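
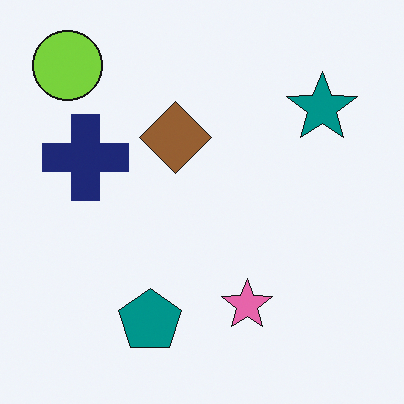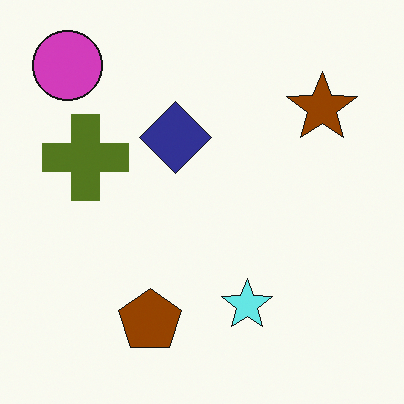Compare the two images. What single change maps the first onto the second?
The image was hue-shifted by a large amount.

Every shape's color has rotated by the same amount around the hue wheel — a uniform hue shift.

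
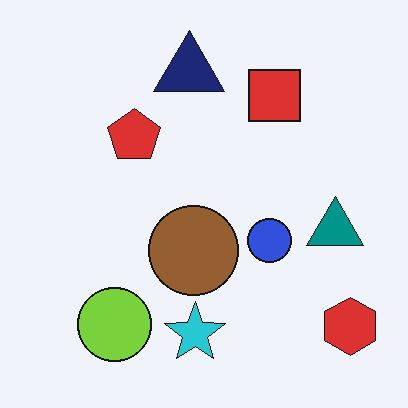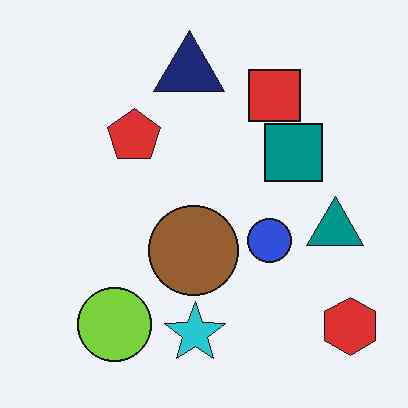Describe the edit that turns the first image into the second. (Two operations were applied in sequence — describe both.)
The second image is the first given moderate JPEG compression, then overlaid with an additional teal square.

Blocky 8×8 compression artifacts appear around shape edges and the flat background shows ringing — characteristic JPEG degradation. A teal square appears in the second image that is absent from the first.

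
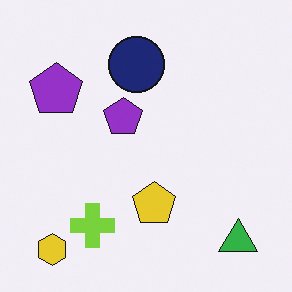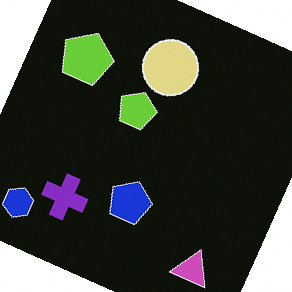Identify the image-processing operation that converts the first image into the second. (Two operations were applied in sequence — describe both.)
The transformation is: rotated clockwise by a clearly visible amount, then color-inverted (negative).

Every shape is tilted by the same angle and the image corners show triangular fill wedges — a whole-image rotation by a non-right angle. The light background has become dark and every shape's color is its complement — a photographic negative.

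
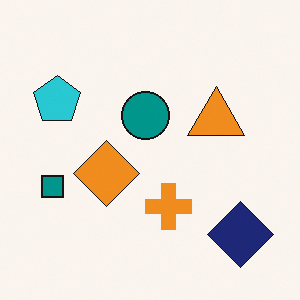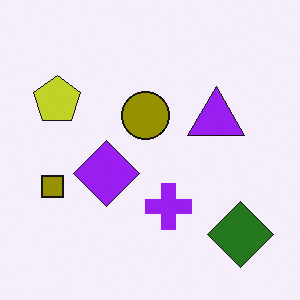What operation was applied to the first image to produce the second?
The second image is the first hue-shifted by a large amount.

Every shape's color has rotated by the same amount around the hue wheel — a uniform hue shift.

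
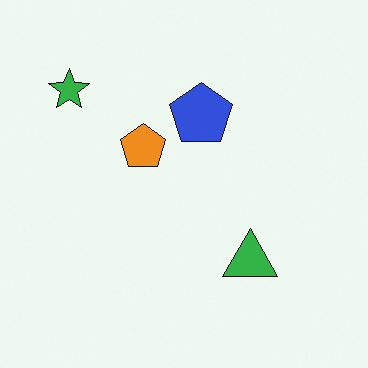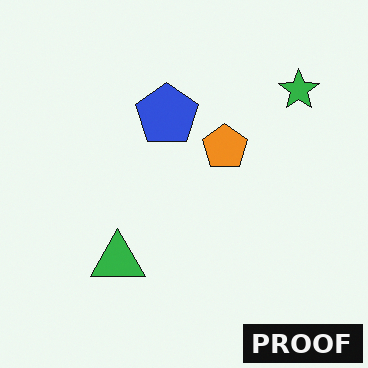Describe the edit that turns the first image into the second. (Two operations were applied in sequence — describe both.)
The image was flipped horizontally (left ↔ right), then watermarked with the text "PROOF" in the lower-right corner.

The green star is in the top-left of the first image and the top-right of the second — shapes on opposite sides of the vertical midline have swapped in a mirror flip. A dark label reading "PROOF" appears in the lower-right corner.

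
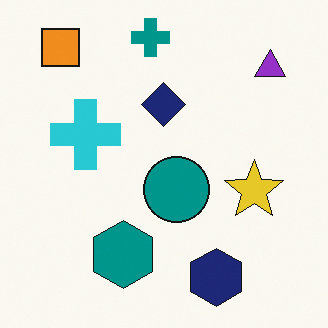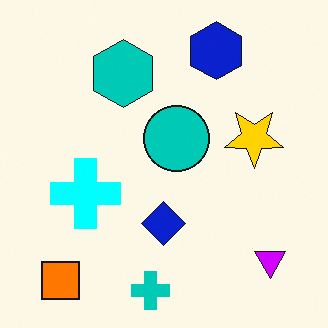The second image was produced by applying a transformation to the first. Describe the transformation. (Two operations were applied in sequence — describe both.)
The second image is the first flipped vertically (top ↔ bottom), then heavily oversaturated.

The teal cross is in the top of the first image and the bottom of the second — shapes on opposite sides of the horizontal midline have swapped in a mirror flip. All colors are more vivid — a global saturation change.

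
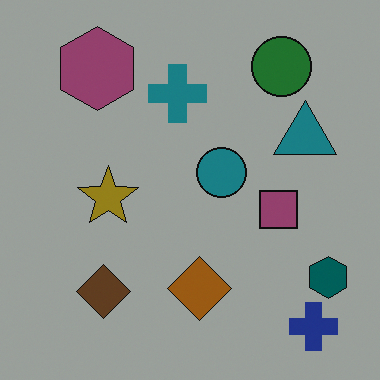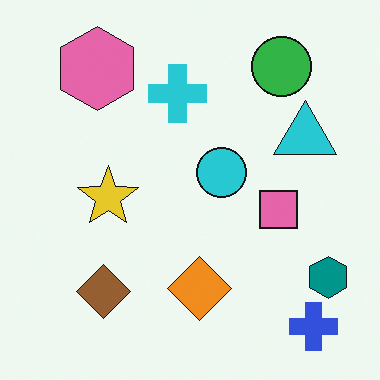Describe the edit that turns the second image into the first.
The image was darkened a lot.

Every pixel — background and shapes alike — is uniformly darkened.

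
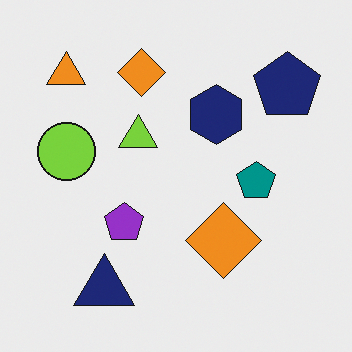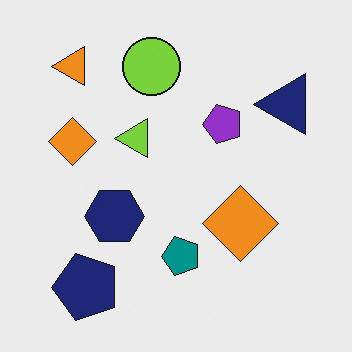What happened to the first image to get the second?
The second image is the first transposed (reflected across the top-left ↔ bottom-right diagonal).

Shapes have swapped their row and column positions — what was in the top-right is now in the bottom-left — a diagonal reflection.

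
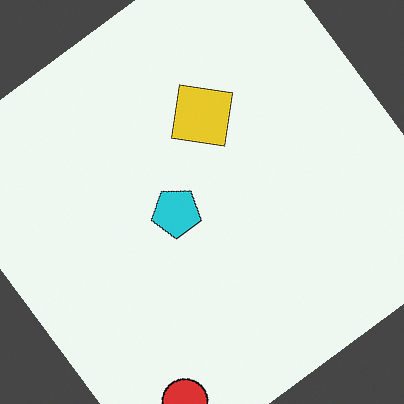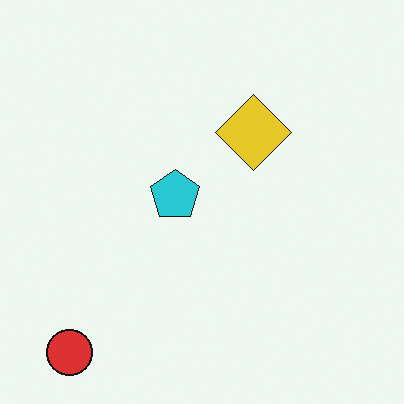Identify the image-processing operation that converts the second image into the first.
The transformation is: rotated counter-clockwise by a large amount — several tens of degrees.

Every shape is tilted by the same angle and the image corners show triangular fill wedges — a whole-image rotation by a non-right angle.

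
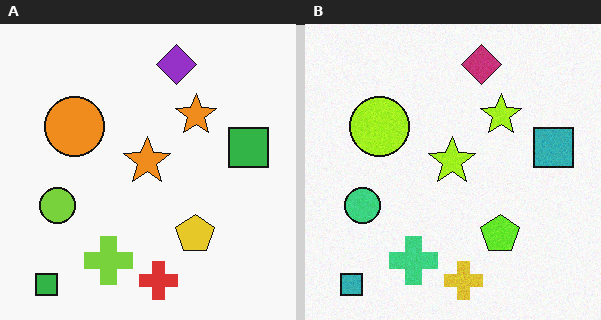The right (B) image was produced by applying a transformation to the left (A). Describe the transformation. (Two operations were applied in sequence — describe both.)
Degraded with a light layer of grain, then hue-shifted by a small amount.

Random speckle covers the whole image, including the flat background. Every shape's color has rotated by the same amount around the hue wheel — a uniform hue shift.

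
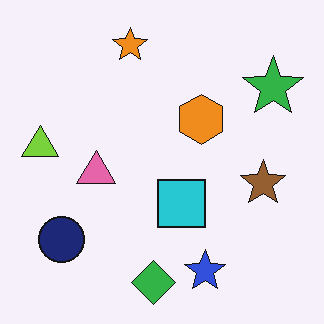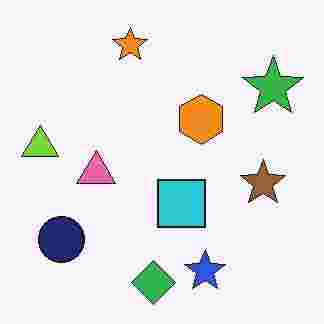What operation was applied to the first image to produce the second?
The image was heavily JPEG-compressed with obvious blocking artifacts.

Blocky 8×8 compression artifacts appear around shape edges and the flat background shows ringing — characteristic JPEG degradation.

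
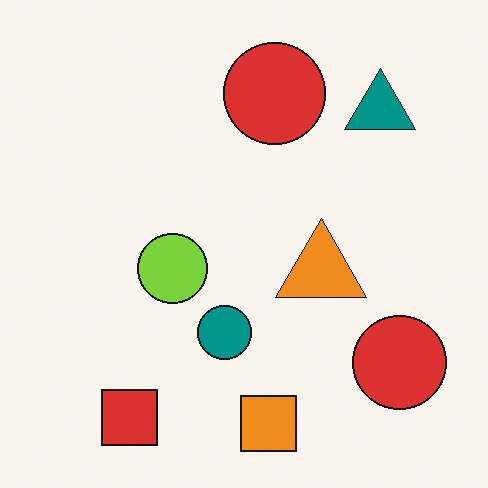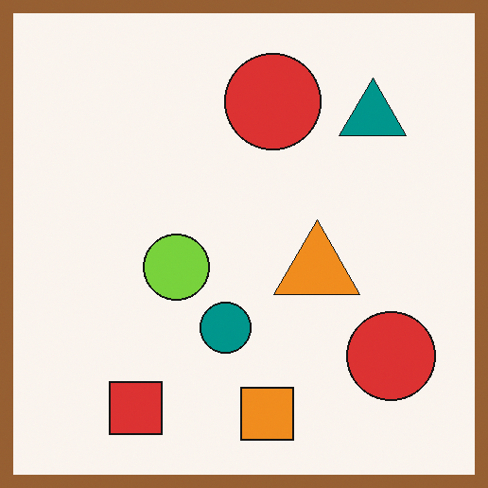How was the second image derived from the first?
It was framed with a brown border.

A solid brown frame runs around the edge of the second image, with the content slightly shrunk inside it.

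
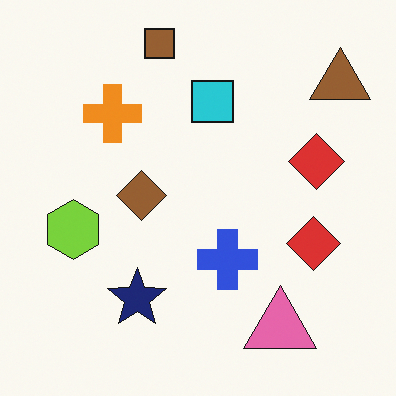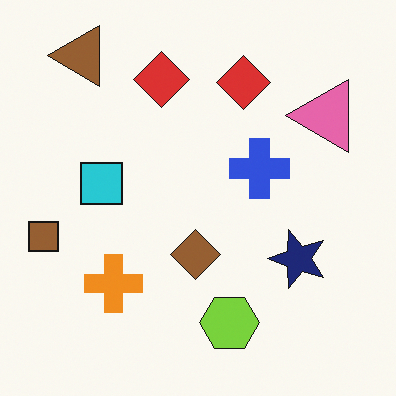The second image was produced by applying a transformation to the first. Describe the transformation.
It was rotated 90° counter-clockwise.

The brown triangle sits in the top-right of the first image and the top-left of the second — consistent with a whole-image 90° counter-clockwise rotation.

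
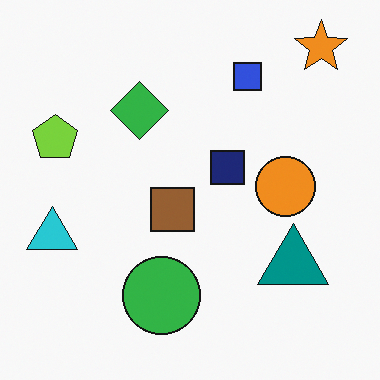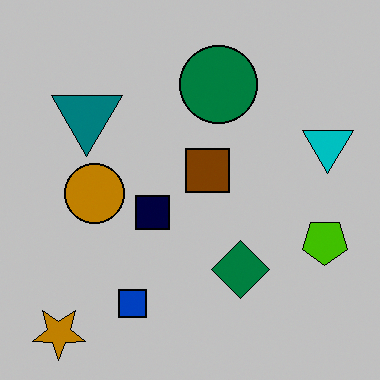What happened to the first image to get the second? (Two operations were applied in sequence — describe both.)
It was rotated 180°, then aggressively posterized.

The orange star sits in the top-right of the first image and the bottom-left of the second — consistent with a whole-image 180° rotation. Each flat color has snapped to a coarser quantized level — most visibly, the near-white background has dropped to a flat grey.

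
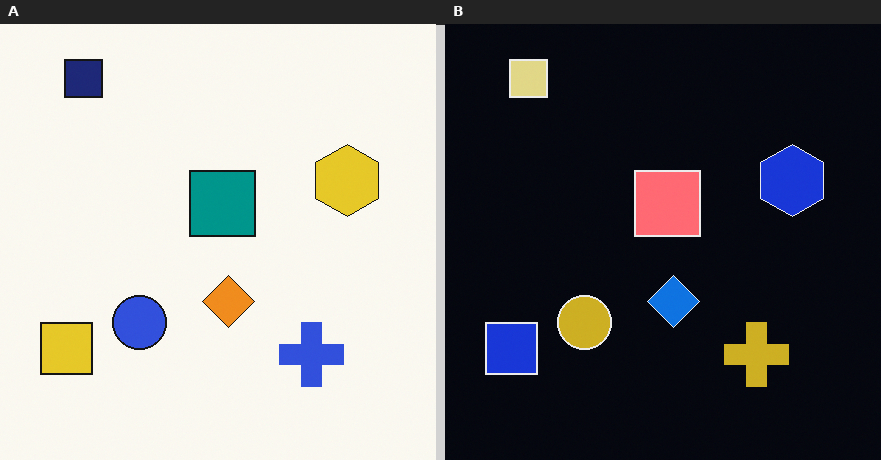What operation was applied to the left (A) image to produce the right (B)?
It was color-inverted (negative).

The light background has become dark and every shape's color is its complement — a photographic negative.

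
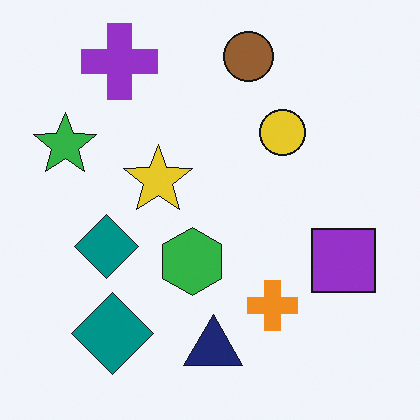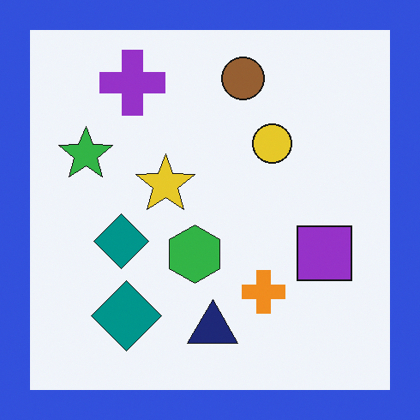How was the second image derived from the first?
The image was framed with a blue border.

A solid blue frame runs around the edge of the second image, with the content slightly shrunk inside it.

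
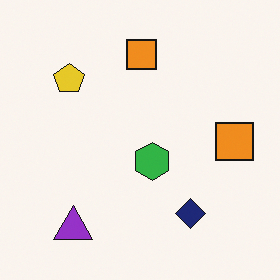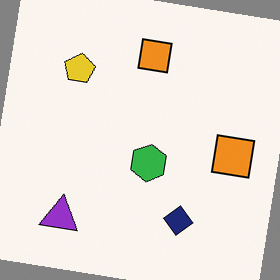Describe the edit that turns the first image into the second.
Rotated clockwise by a slight angle.

Every shape is tilted by the same angle and the image corners show triangular fill wedges — a whole-image rotation by a non-right angle.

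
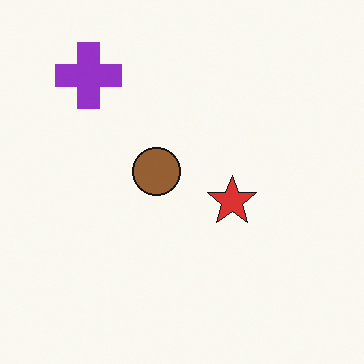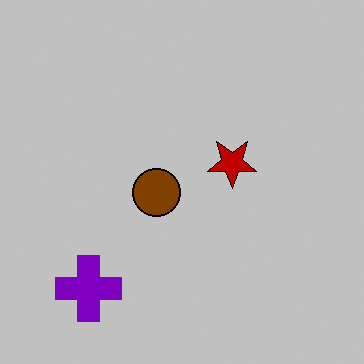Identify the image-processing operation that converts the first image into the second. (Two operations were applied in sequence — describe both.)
The second image is the first flipped vertically (top ↔ bottom), then heavily posterized to just a handful of flat colors.

The purple cross is in the top-left of the first image and the bottom-left of the second — shapes on opposite sides of the horizontal midline have swapped in a mirror flip. Each flat color has snapped to a coarser quantized level — most visibly, the near-white background has dropped to a flat grey.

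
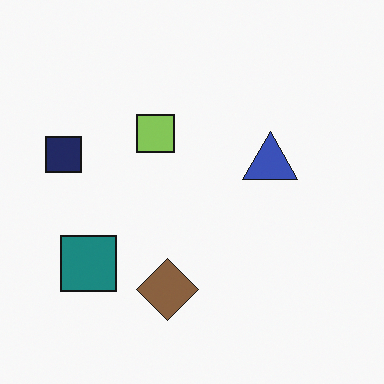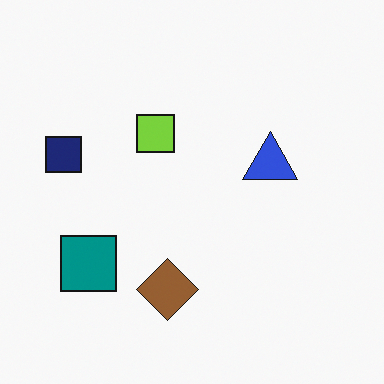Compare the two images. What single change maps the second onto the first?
The first image is the second slightly desaturated.

All colors are more muted and greyish — a global saturation change.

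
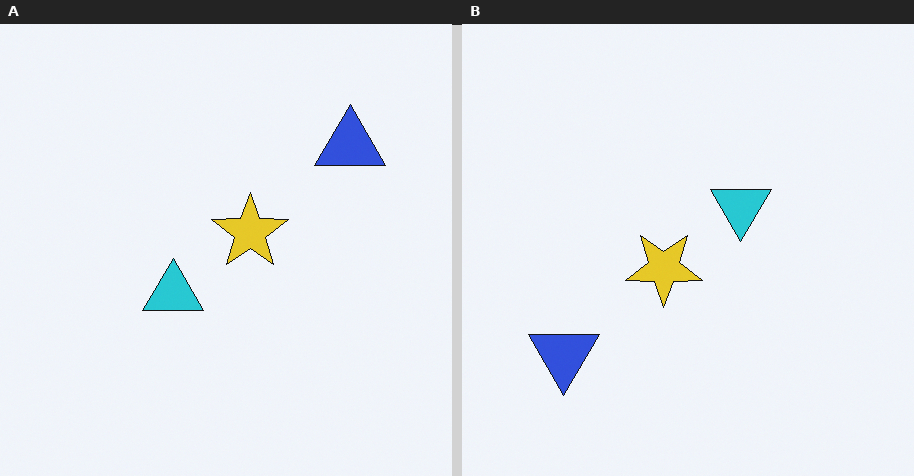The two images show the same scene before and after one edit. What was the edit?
The image was rotated 180°.

The blue triangle sits in the top-right of the left (A) image and the bottom-left of the right (B) — consistent with a whole-image 180° rotation.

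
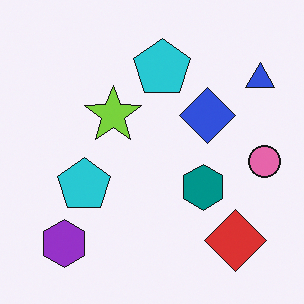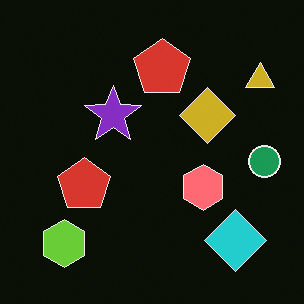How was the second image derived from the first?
Color-inverted (negative).

The light background has become dark and every shape's color is its complement — a photographic negative.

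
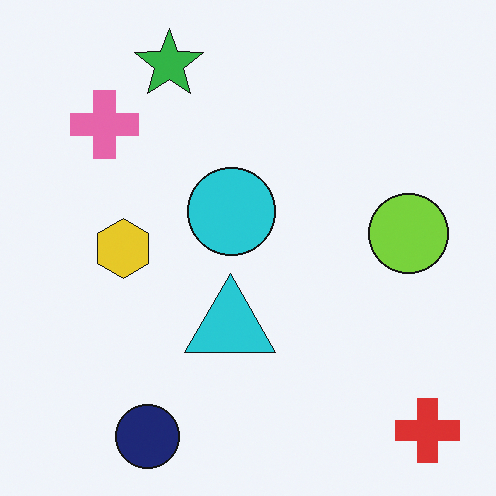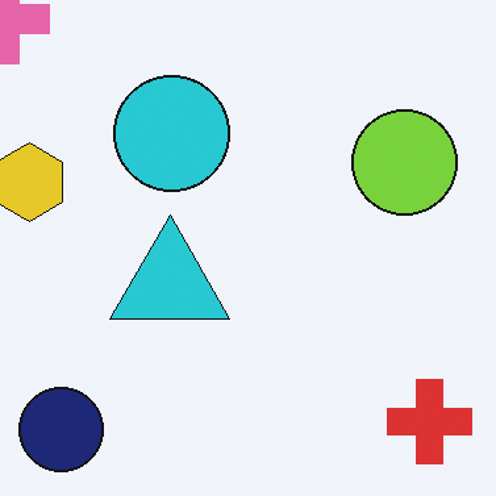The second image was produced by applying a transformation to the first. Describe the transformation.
This is the original image cropped slightly and scaled back up.

The visible shapes are larger and the field of view is narrower; shapes near the original edges may be partly or wholly outside the frame — a crop-and-rescale.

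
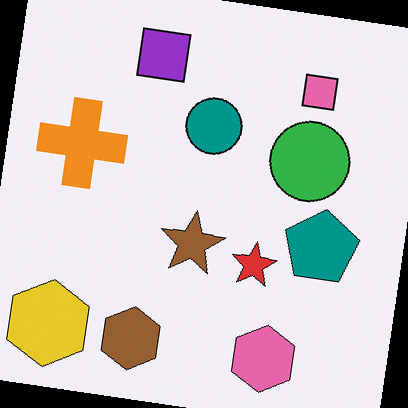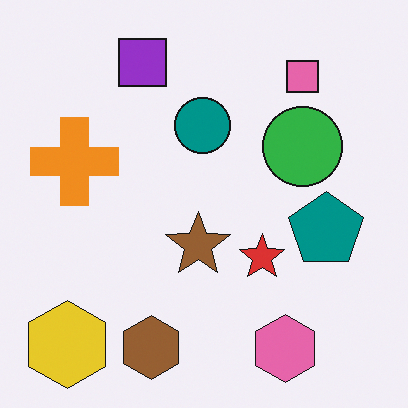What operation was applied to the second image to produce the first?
The image was rotated clockwise by a slight angle.

Every shape is tilted by the same angle and the image corners show triangular fill wedges — a whole-image rotation by a non-right angle.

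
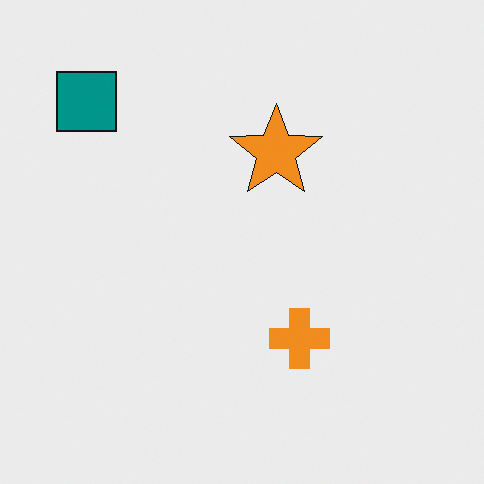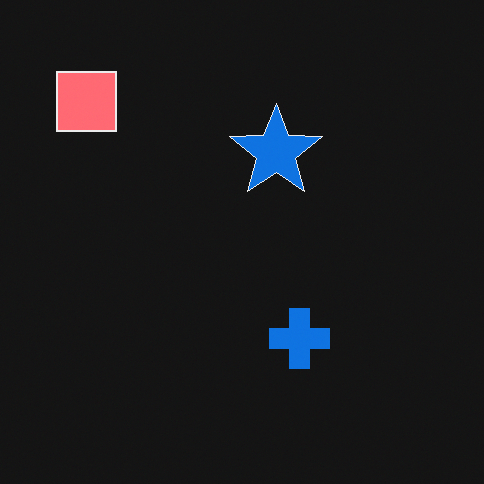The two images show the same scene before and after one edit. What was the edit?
The image was color-inverted (negative).

The light background has become dark and every shape's color is its complement — a photographic negative.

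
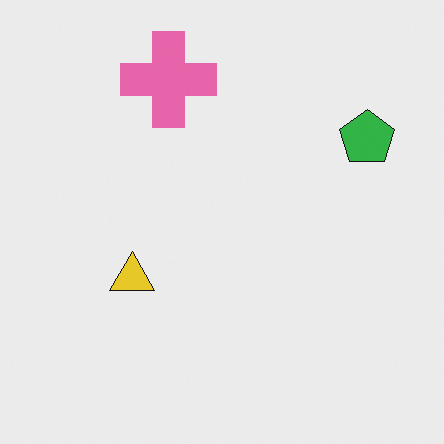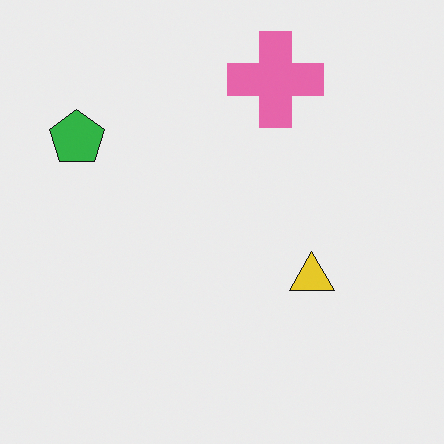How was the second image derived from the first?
The image was flipped horizontally (left ↔ right).

The green pentagon is in the top-right of the first image and the top-left of the second — shapes on opposite sides of the vertical midline have swapped in a mirror flip.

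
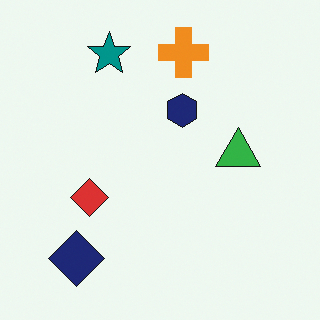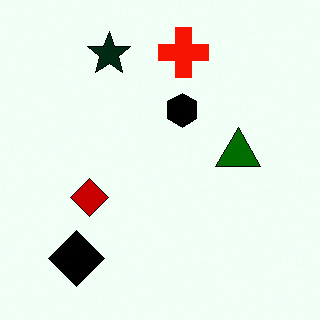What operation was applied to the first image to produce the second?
The image was given much higher contrast.

Tones are pushed away from mid-grey across the whole image — a global contrast change.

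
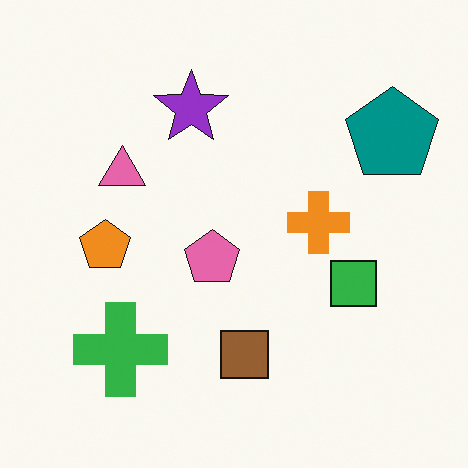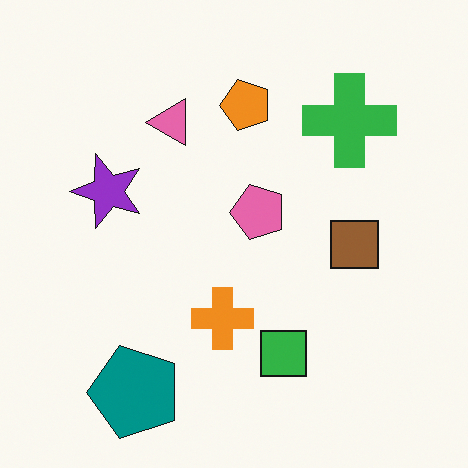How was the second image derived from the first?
This is the original image transposed (reflected across the top-left ↔ bottom-right diagonal).

Shapes have swapped their row and column positions — what was in the top-right is now in the bottom-left — a diagonal reflection.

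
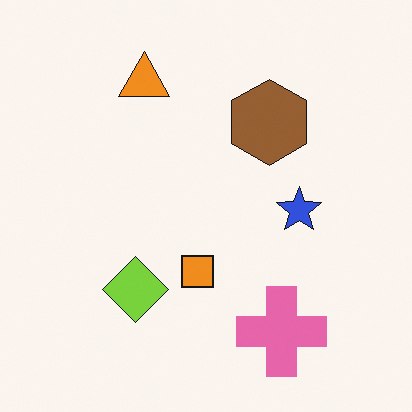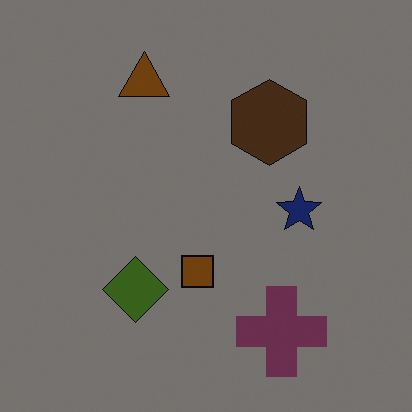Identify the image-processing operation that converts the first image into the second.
Darkened a lot.

Every pixel — background and shapes alike — is uniformly darkened.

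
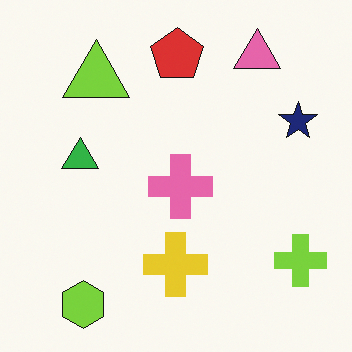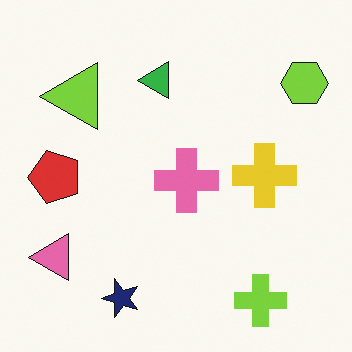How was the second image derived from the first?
This is the original image transposed (reflected across the top-left ↔ bottom-right diagonal).

Shapes have swapped their row and column positions — what was in the top-right is now in the bottom-left — a diagonal reflection.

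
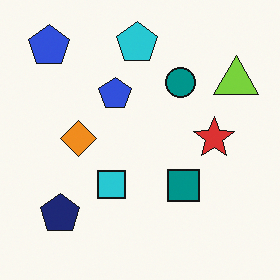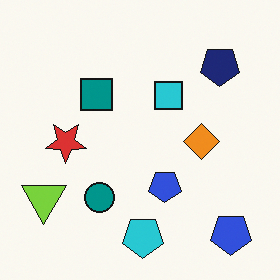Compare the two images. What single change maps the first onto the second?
This is the original image rotated 180°.

The lime triangle sits in the top-right of the first image and the bottom-left of the second — consistent with a whole-image 180° rotation.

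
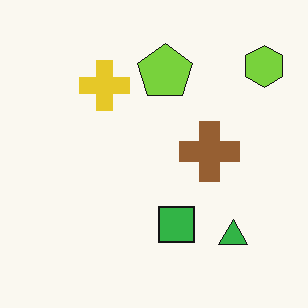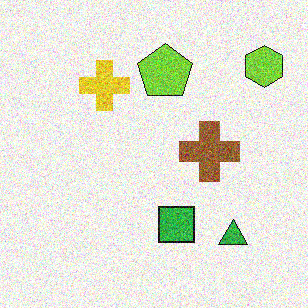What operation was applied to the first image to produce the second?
The image was degraded with strong gaussian noise.

Random speckle covers the whole image, including the flat background.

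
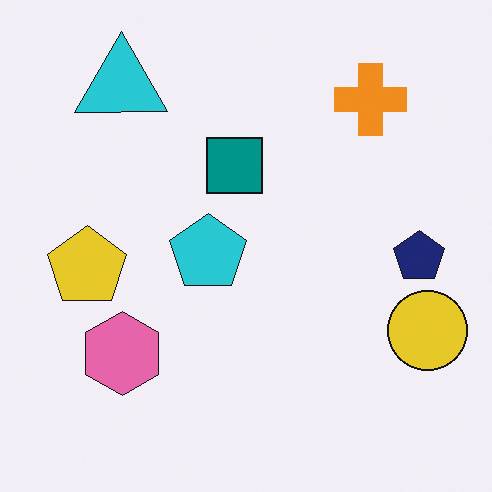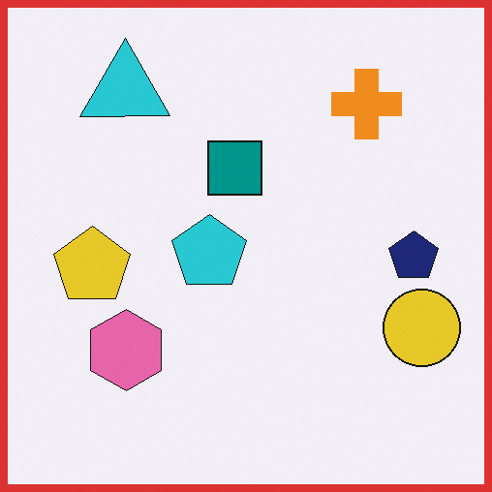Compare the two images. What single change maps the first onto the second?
It was framed with a red border.

A solid red frame runs around the edge of the second image, with the content slightly shrunk inside it.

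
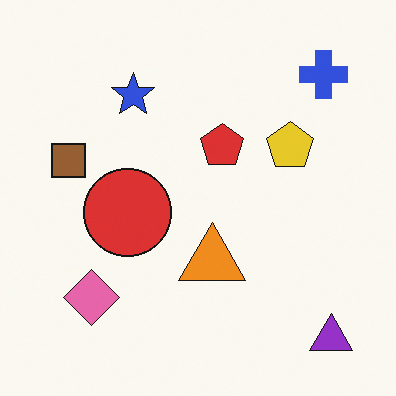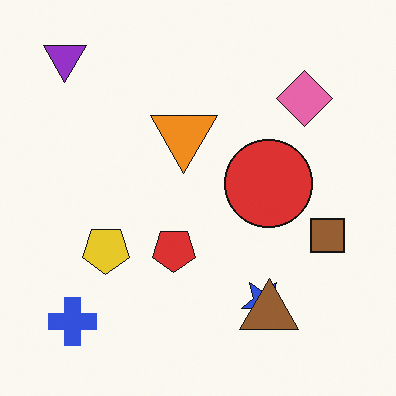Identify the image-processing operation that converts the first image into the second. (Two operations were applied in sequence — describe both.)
Rotated 180°, then overlaid with an additional brown triangle.

The purple triangle sits in the bottom-right of the first image and the top-left of the second — consistent with a whole-image 180° rotation. A brown triangle appears in the second image that is absent from the first.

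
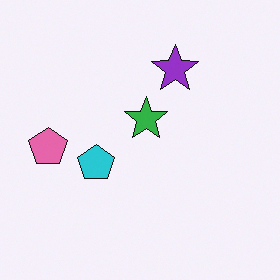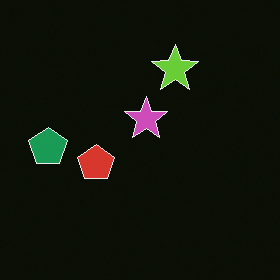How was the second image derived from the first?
Color-inverted (negative).

The light background has become dark and every shape's color is its complement — a photographic negative.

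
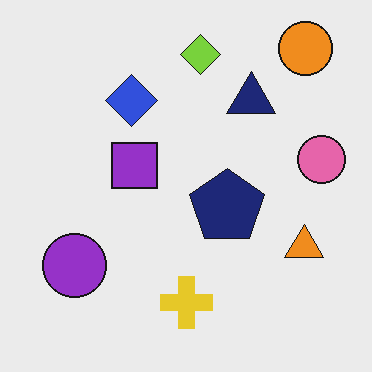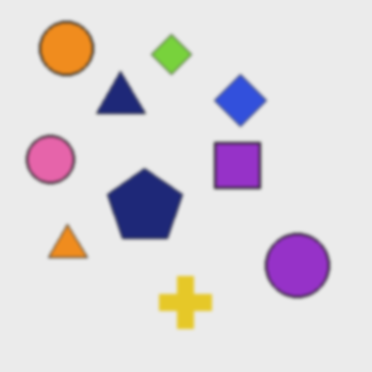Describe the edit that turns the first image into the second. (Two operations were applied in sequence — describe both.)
The second image is the first slightly softened, then flipped horizontally (left ↔ right).

Shape edges and outlines are uniformly softened across the whole image. The pink circle is in the right of the first image and the left of the second — shapes on opposite sides of the vertical midline have swapped in a mirror flip.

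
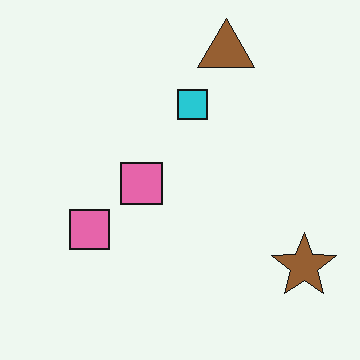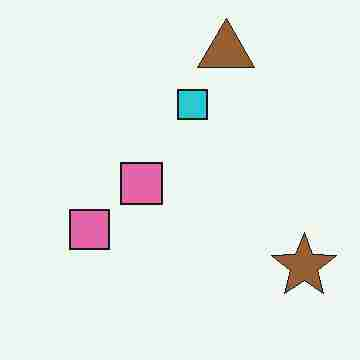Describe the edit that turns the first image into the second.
The image was heavily JPEG-compressed with obvious blocking artifacts.

Blocky 8×8 compression artifacts appear around shape edges and the flat background shows ringing — characteristic JPEG degradation.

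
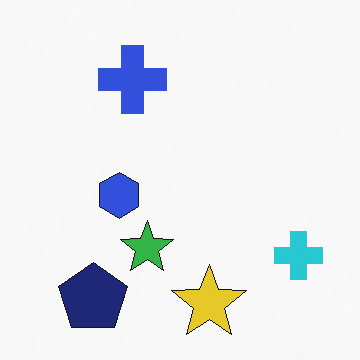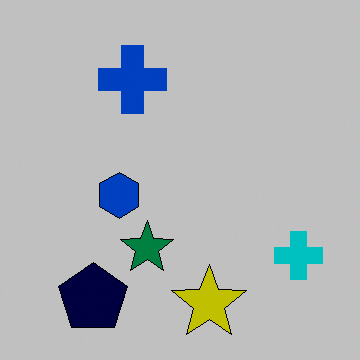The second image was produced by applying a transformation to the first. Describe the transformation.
The image was aggressively posterized.

Each flat color has snapped to a coarser quantized level — most visibly, the near-white background has dropped to a flat grey.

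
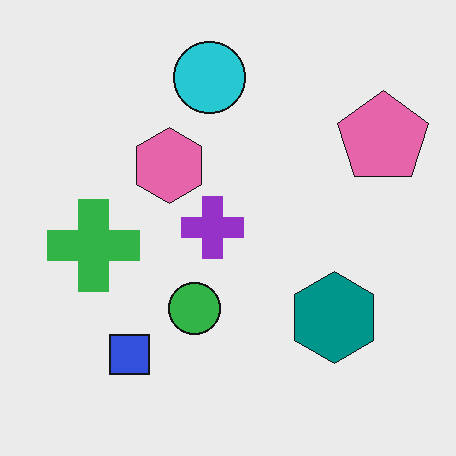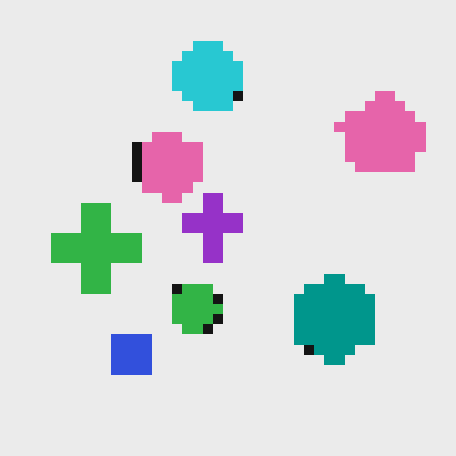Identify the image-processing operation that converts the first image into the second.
Coarsely pixelated.

Shapes are reduced to large square blocks; fine edges and outlines are lost — a downscale-then-upscale (mosaic) effect.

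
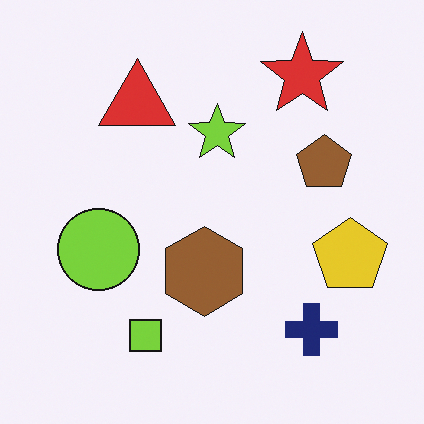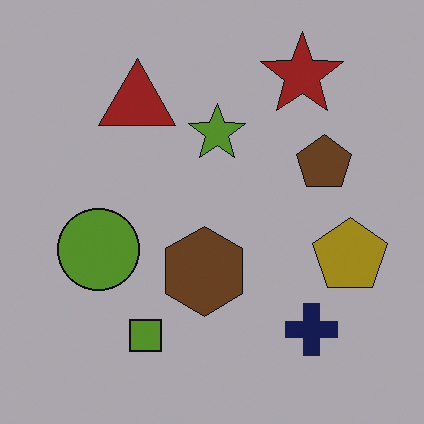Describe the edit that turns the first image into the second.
The transformation is: substantially darkened.

Every pixel — background and shapes alike — is uniformly darkened.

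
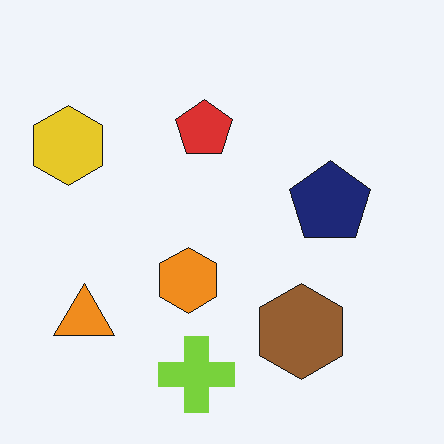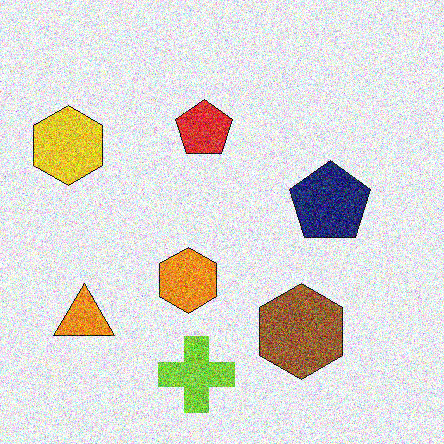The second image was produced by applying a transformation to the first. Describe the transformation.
The image was degraded with strong gaussian noise.

Random speckle covers the whole image, including the flat background.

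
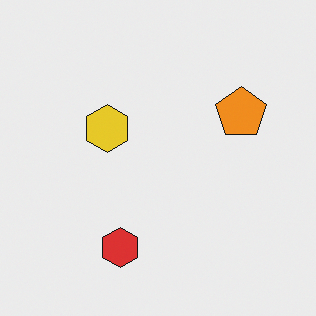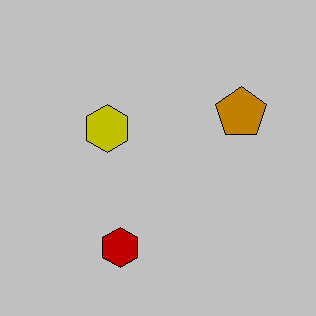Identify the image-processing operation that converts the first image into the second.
This is the original image aggressively posterized.

Each flat color has snapped to a coarser quantized level — most visibly, the near-white background has dropped to a flat grey.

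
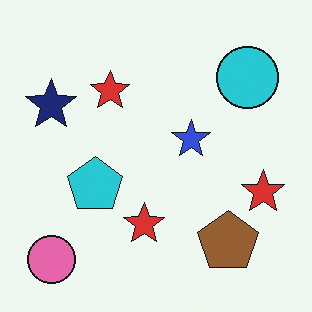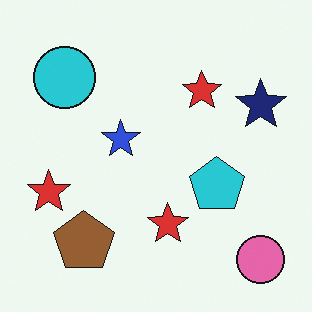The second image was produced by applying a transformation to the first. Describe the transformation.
Flipped horizontally (left ↔ right).

The pink circle is in the bottom-left of the first image and the bottom-right of the second — shapes on opposite sides of the vertical midline have swapped in a mirror flip.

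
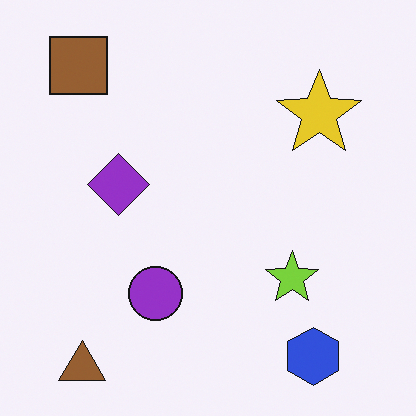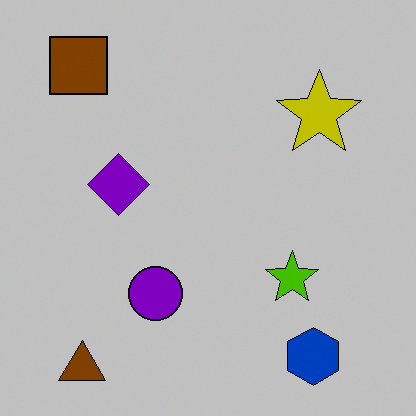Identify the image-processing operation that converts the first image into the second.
This is the original image aggressively posterized.

Each flat color has snapped to a coarser quantized level — most visibly, the near-white background has dropped to a flat grey.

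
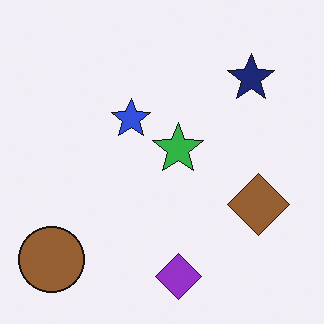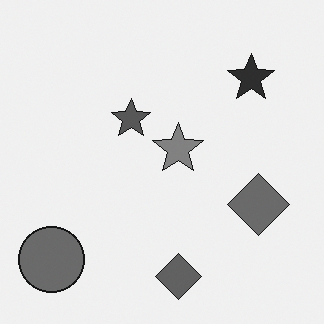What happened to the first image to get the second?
This is the original image converted to grayscale.

All color is removed — every shape is now a shade of grey.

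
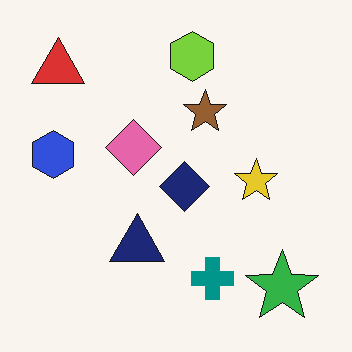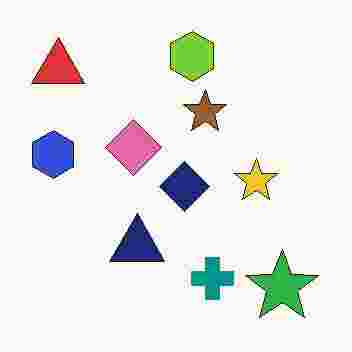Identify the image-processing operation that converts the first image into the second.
The image was degraded with heavy JPEG compression.

Blocky 8×8 compression artifacts appear around shape edges and the flat background shows ringing — characteristic JPEG degradation.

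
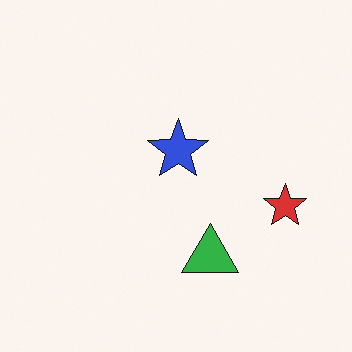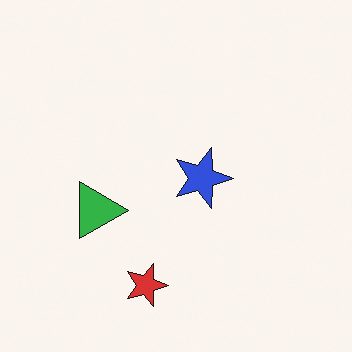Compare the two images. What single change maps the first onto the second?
The image was rotated 90° clockwise.

The red star sits in the right of the first image and the bottom of the second — consistent with a whole-image 90° clockwise rotation.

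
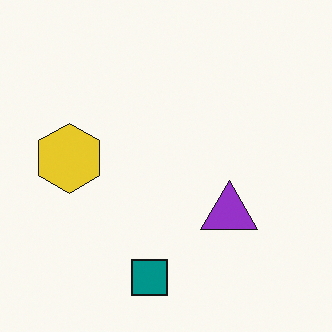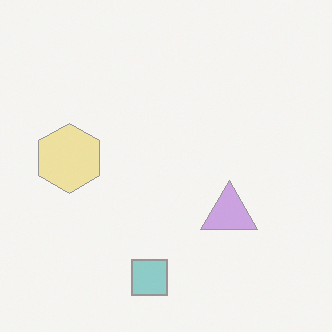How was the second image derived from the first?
This is the original image washed out (contrast reduced).

Tones are pushed toward mid-grey across the whole image — a global contrast change.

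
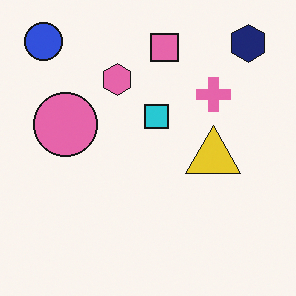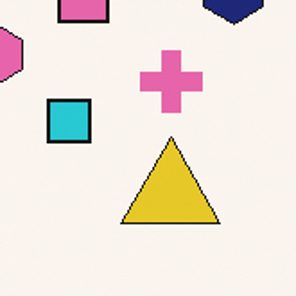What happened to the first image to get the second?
It was cropped tightly and scaled back up.

The visible shapes are larger and the field of view is narrower; shapes near the original edges may be partly or wholly outside the frame — a crop-and-rescale.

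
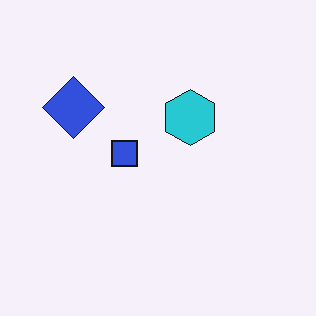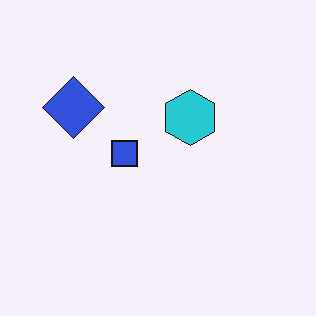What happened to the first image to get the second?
The second image is the first given moderate JPEG compression.

Blocky 8×8 compression artifacts appear around shape edges and the flat background shows ringing — characteristic JPEG degradation.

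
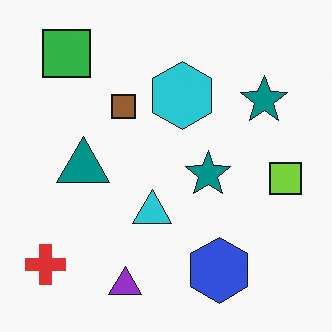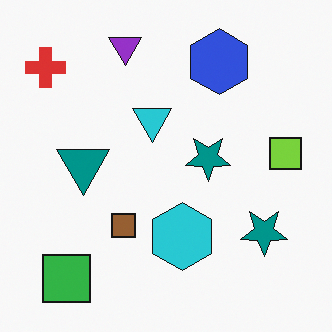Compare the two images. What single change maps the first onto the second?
Flipped vertically (top ↔ bottom).

The purple triangle is in the bottom of the first image and the top of the second — shapes on opposite sides of the horizontal midline have swapped in a mirror flip.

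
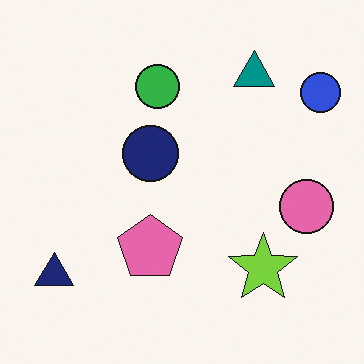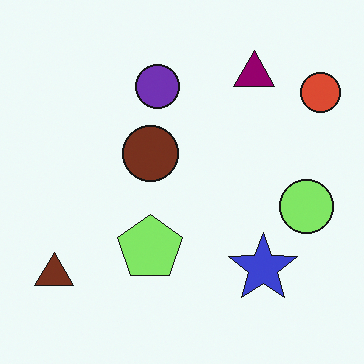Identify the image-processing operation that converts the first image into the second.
This is the original image hue-shifted by a moderate amount.

Every shape's color has rotated by the same amount around the hue wheel — a uniform hue shift.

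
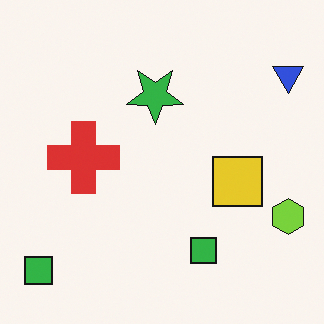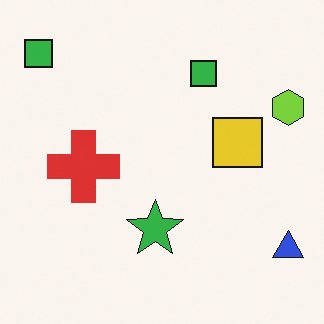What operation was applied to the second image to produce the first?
It was flipped vertically (top ↔ bottom).

The blue triangle is in the bottom-right of the second image and the top-right of the first — shapes on opposite sides of the horizontal midline have swapped in a mirror flip.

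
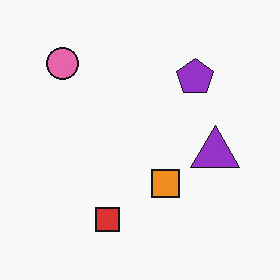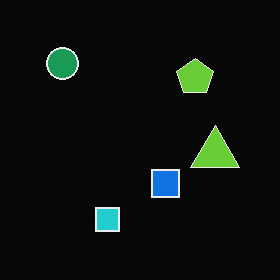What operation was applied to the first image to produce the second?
The transformation is: color-inverted (negative).

The light background has become dark and every shape's color is its complement — a photographic negative.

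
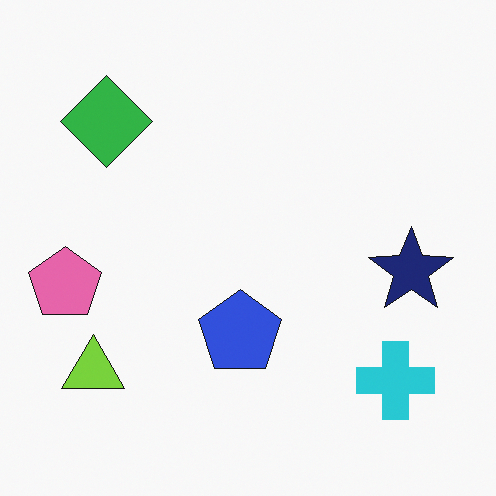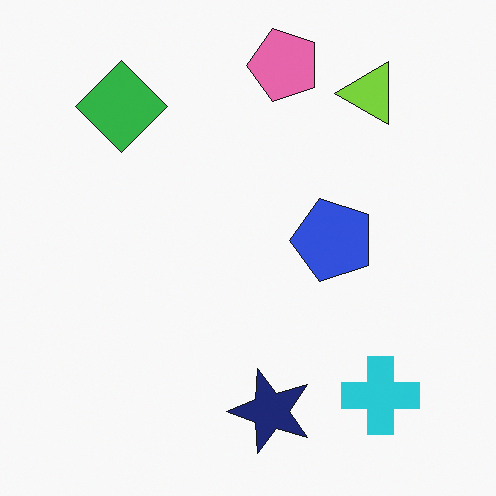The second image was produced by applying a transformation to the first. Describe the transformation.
It was transposed (reflected across the top-left ↔ bottom-right diagonal).

Shapes have swapped their row and column positions — what was in the top-right is now in the bottom-left — a diagonal reflection.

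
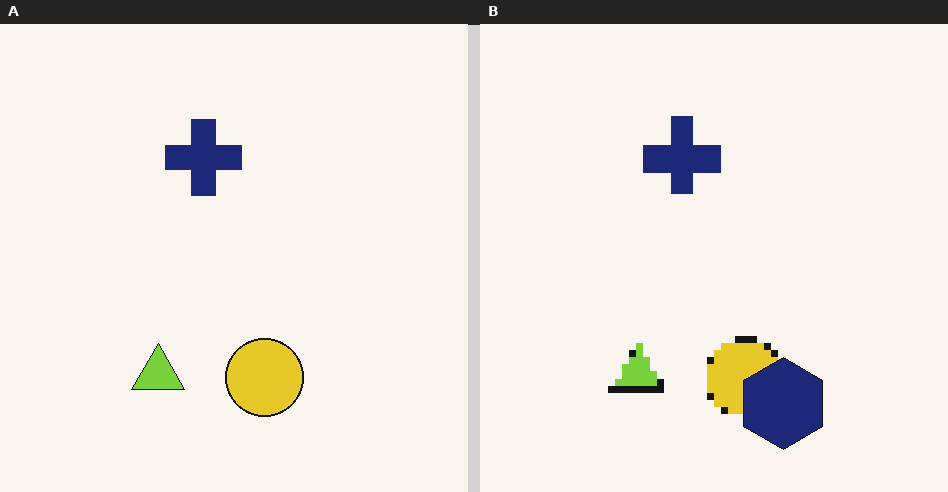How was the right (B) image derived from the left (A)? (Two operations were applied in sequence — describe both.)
It was pixelated into visible square blocks, then overlaid with an additional navy hexagon.

Shapes are reduced to large square blocks; fine edges and outlines are lost — a downscale-then-upscale (mosaic) effect. A navy hexagon appears in the right (B) image that is absent from the left (A).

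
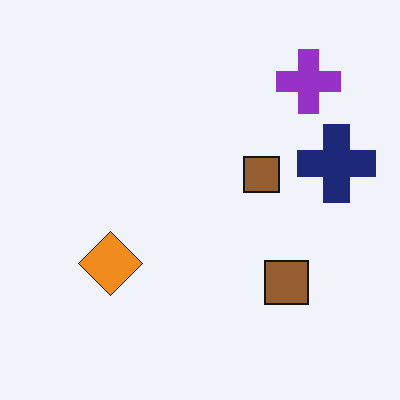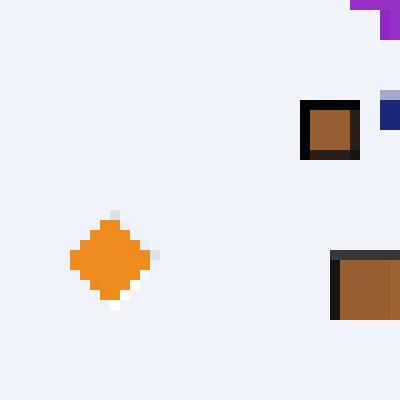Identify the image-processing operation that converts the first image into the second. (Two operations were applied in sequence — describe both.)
This is the original image cropped to a modestly smaller region and rescaled, then coarsely pixelated.

The visible shapes are larger and the field of view is narrower; shapes near the original edges may be partly or wholly outside the frame — a crop-and-rescale. Shapes are reduced to large square blocks; fine edges and outlines are lost — a downscale-then-upscale (mosaic) effect.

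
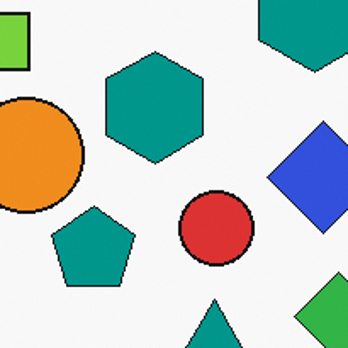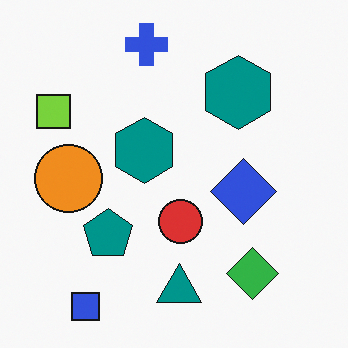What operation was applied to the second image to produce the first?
This is the original image cropped to a noticeably smaller region and rescaled.

The visible shapes are larger and the field of view is narrower; shapes near the original edges may be partly or wholly outside the frame — a crop-and-rescale.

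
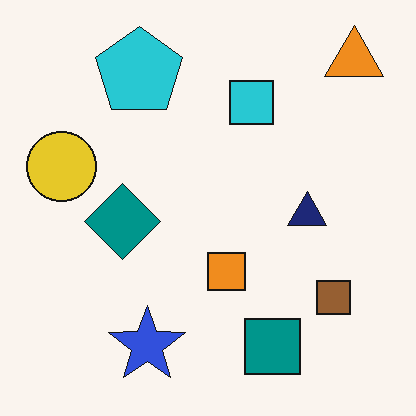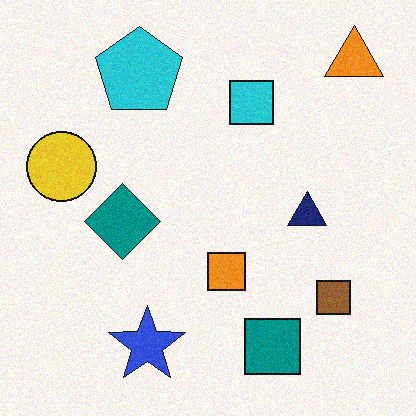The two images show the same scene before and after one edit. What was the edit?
It was degraded with light additive noise.

Random speckle covers the whole image, including the flat background.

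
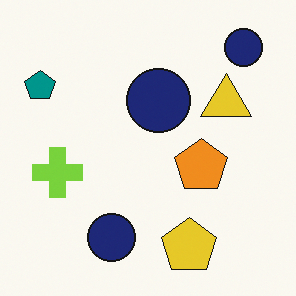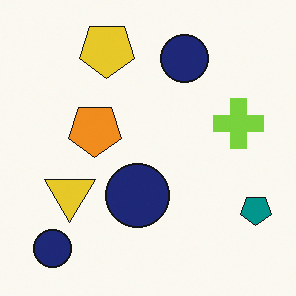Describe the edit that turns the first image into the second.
It was rotated 180°.

The teal pentagon sits in the top-left of the first image and the bottom-right of the second — consistent with a whole-image 180° rotation.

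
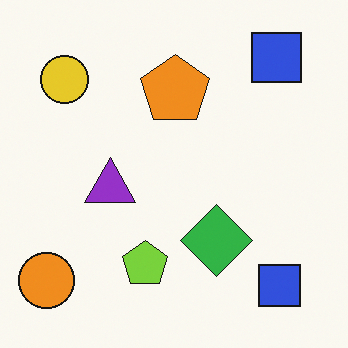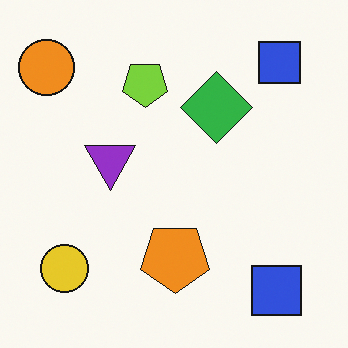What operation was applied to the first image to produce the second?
The second image is the first flipped vertically (top ↔ bottom).

The orange circle is in the bottom-left of the first image and the top-left of the second — shapes on opposite sides of the horizontal midline have swapped in a mirror flip.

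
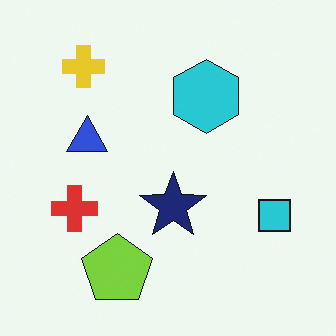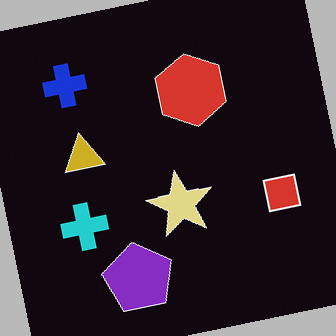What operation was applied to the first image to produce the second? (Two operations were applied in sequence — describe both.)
This is the original image rotated counter-clockwise by a few degrees, then color-inverted (negative).

Every shape is tilted by the same angle and the image corners show triangular fill wedges — a whole-image rotation by a non-right angle. The light background has become dark and every shape's color is its complement — a photographic negative.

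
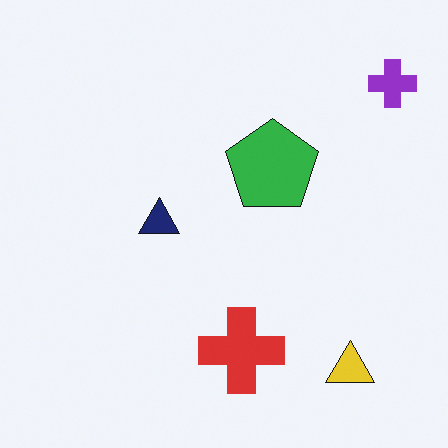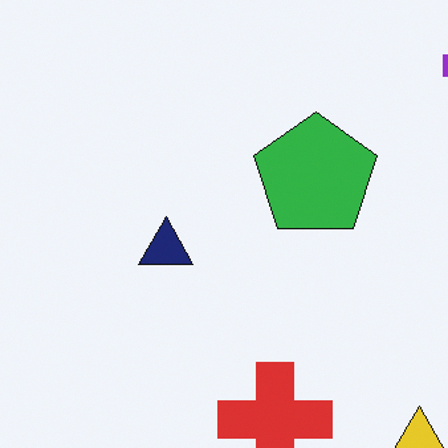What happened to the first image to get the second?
The transformation is: cropped to a modestly smaller region and rescaled.

The visible shapes are larger and the field of view is narrower; shapes near the original edges may be partly or wholly outside the frame — a crop-and-rescale.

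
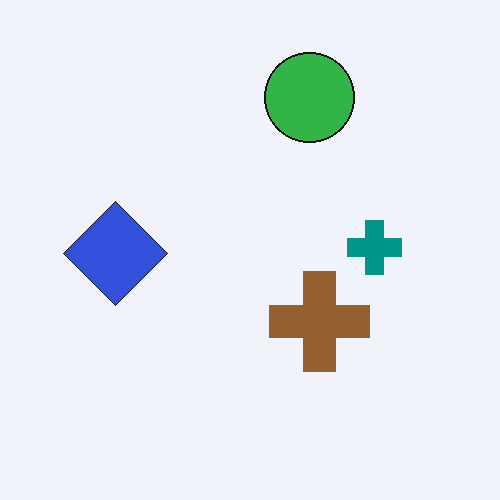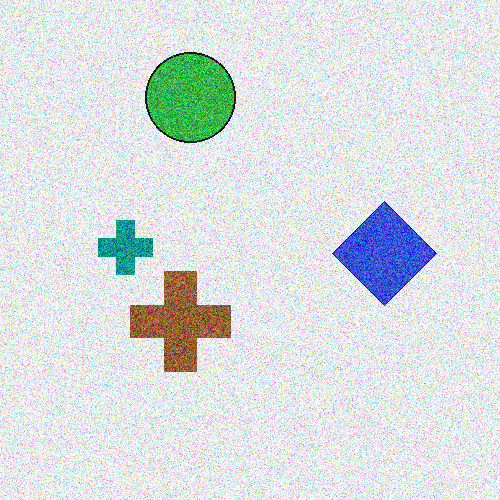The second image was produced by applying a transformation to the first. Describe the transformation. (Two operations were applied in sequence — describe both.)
It was flipped horizontally (left ↔ right), then degraded with a thick layer of grain.

The blue diamond is in the left of the first image and the right of the second — shapes on opposite sides of the vertical midline have swapped in a mirror flip. Random speckle covers the whole image, including the flat background.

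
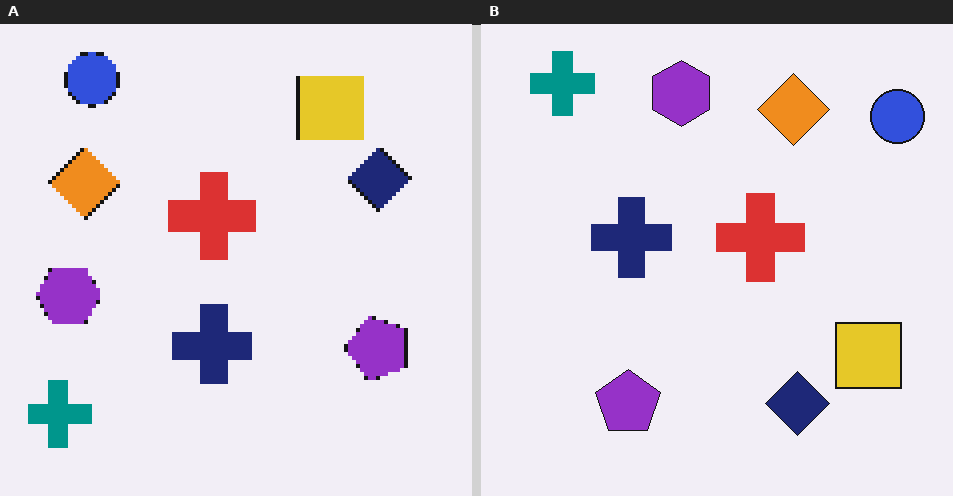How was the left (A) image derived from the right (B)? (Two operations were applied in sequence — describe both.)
It was rotated 90° counter-clockwise, then mildly pixelated.

The teal cross sits in the top-left of the right (B) image and the bottom-left of the left (A) — consistent with a whole-image 90° counter-clockwise rotation. Shapes are reduced to large square blocks; fine edges and outlines are lost — a downscale-then-upscale (mosaic) effect.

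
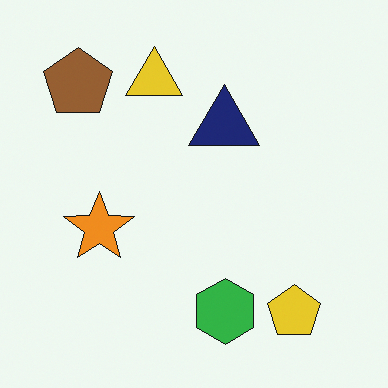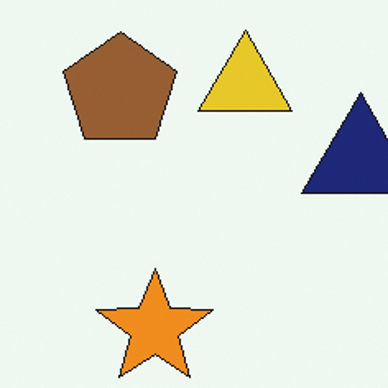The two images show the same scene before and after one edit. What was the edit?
It was cropped tightly and scaled back up.

The visible shapes are larger and the field of view is narrower; shapes near the original edges may be partly or wholly outside the frame — a crop-and-rescale.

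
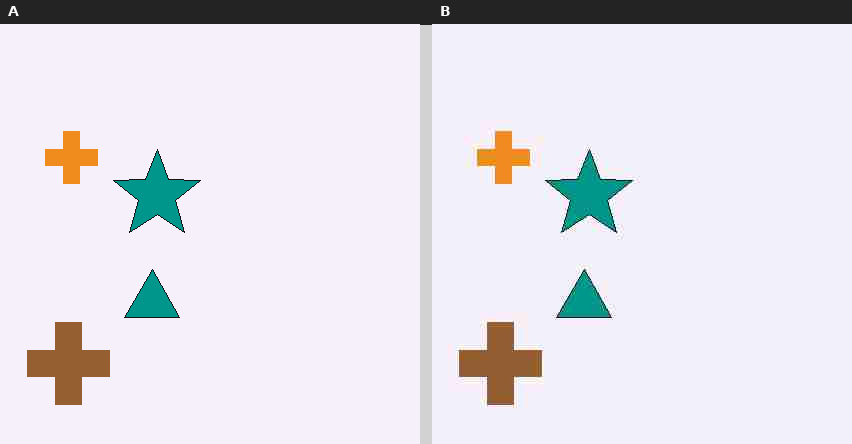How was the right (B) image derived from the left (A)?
This is the original image degraded with heavy JPEG compression.

Blocky 8×8 compression artifacts appear around shape edges and the flat background shows ringing — characteristic JPEG degradation.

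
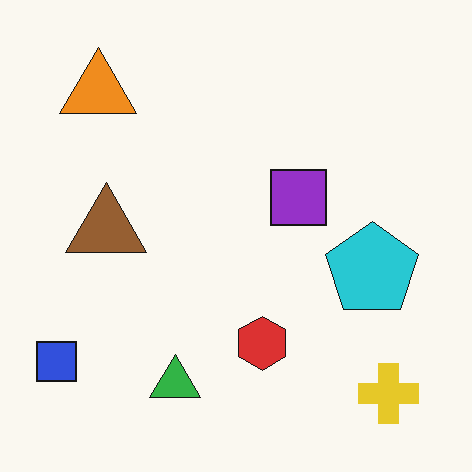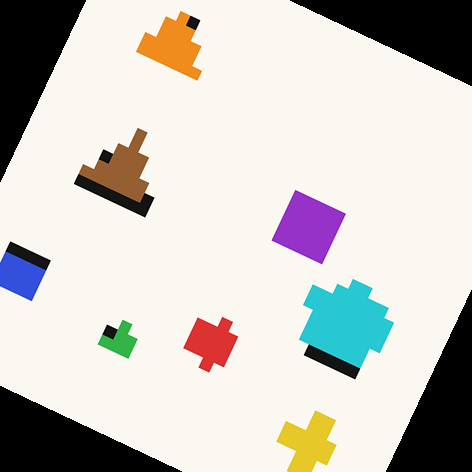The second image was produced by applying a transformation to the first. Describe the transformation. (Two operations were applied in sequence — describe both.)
The second image is the first coarsely pixelated, then rotated clockwise by a moderate amount.

Shapes are reduced to large square blocks; fine edges and outlines are lost — a downscale-then-upscale (mosaic) effect. Every shape is tilted by the same angle and the image corners show triangular fill wedges — a whole-image rotation by a non-right angle.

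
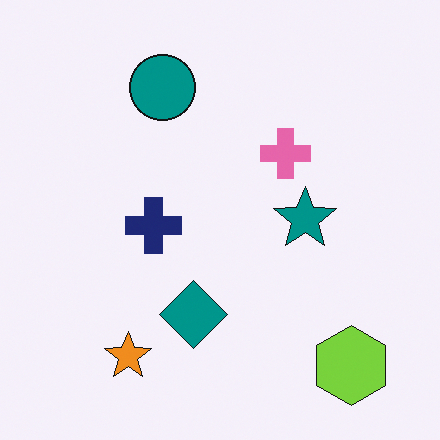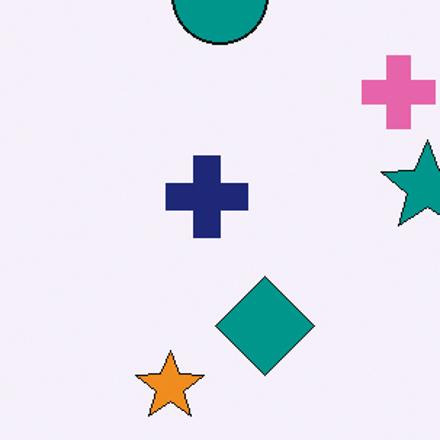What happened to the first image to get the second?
The image was cropped slightly and scaled back up.

The visible shapes are larger and the field of view is narrower; shapes near the original edges may be partly or wholly outside the frame — a crop-and-rescale.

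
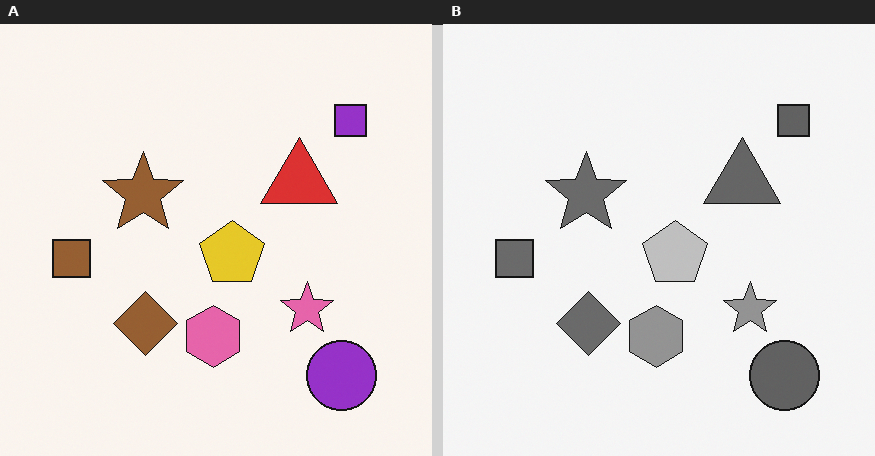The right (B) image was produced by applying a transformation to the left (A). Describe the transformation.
Converted to grayscale.

All color is removed — every shape is now a shade of grey.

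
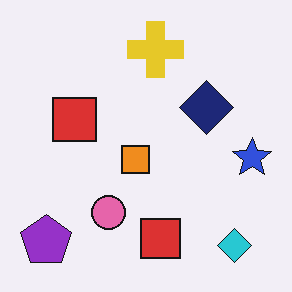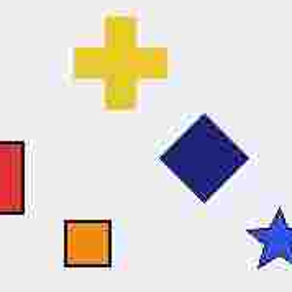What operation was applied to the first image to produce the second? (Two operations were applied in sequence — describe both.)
This is the original image degraded with heavy JPEG compression, then cropped tightly and scaled back up.

Blocky 8×8 compression artifacts appear around shape edges and the flat background shows ringing — characteristic JPEG degradation. The visible shapes are larger and the field of view is narrower; shapes near the original edges may be partly or wholly outside the frame — a crop-and-rescale.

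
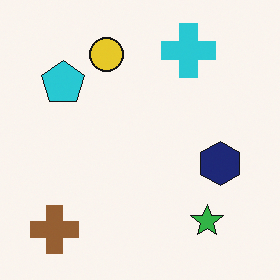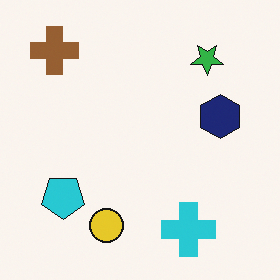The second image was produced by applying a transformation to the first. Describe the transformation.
It was flipped vertically (top ↔ bottom).

The cyan cross is in the top-right of the first image and the bottom-right of the second — shapes on opposite sides of the horizontal midline have swapped in a mirror flip.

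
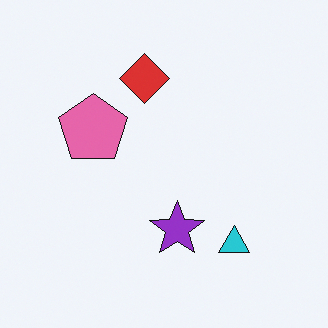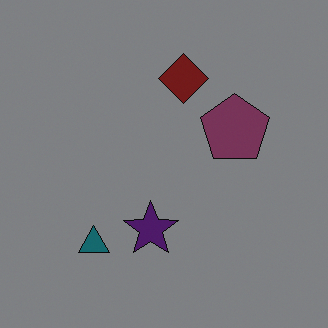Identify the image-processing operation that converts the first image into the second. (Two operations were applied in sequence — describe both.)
It was noticeably darkened, then flipped horizontally (left ↔ right).

Every pixel — background and shapes alike — is uniformly darkened. The pink pentagon is in the left of the first image and the right of the second — shapes on opposite sides of the vertical midline have swapped in a mirror flip.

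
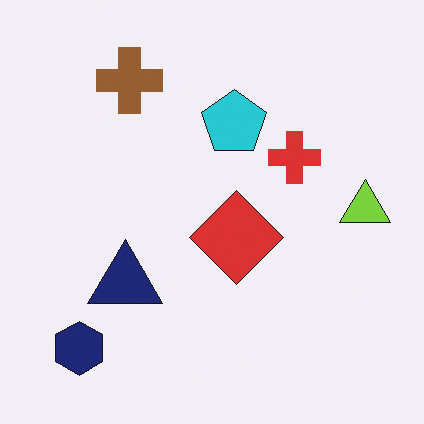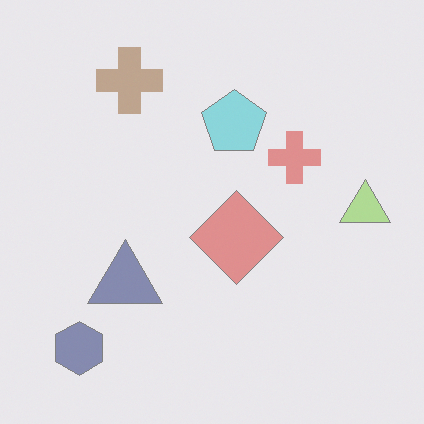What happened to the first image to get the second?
The image was given much lower contrast.

Tones are pushed toward mid-grey across the whole image — a global contrast change.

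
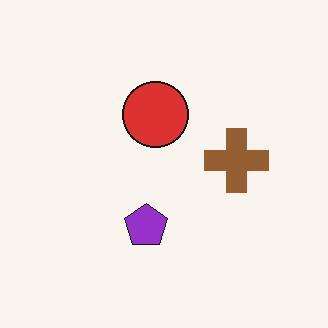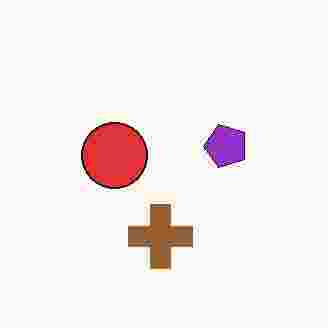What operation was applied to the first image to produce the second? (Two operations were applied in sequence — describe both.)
The transformation is: heavily JPEG-compressed with obvious blocking artifacts, then transposed (reflected across the top-left ↔ bottom-right diagonal).

Blocky 8×8 compression artifacts appear around shape edges and the flat background shows ringing — characteristic JPEG degradation. Shapes have swapped their row and column positions — what was in the top-right is now in the bottom-left — a diagonal reflection.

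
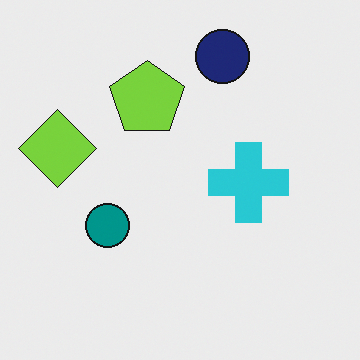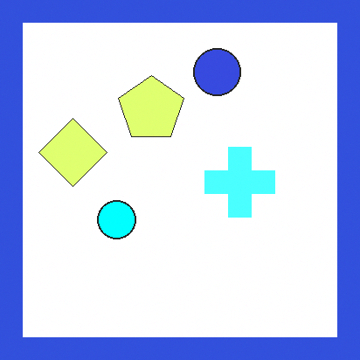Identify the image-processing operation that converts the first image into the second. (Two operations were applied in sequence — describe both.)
Substantially brightened, then framed with a blue border.

Every pixel — background and shapes alike — is uniformly brightened. A solid blue frame runs around the edge of the second image, with the content slightly shrunk inside it.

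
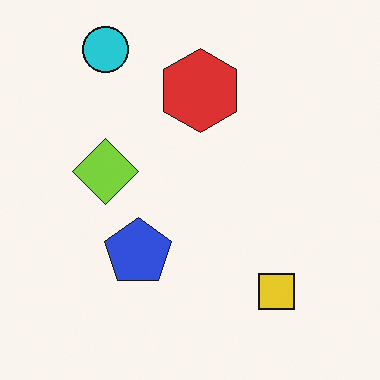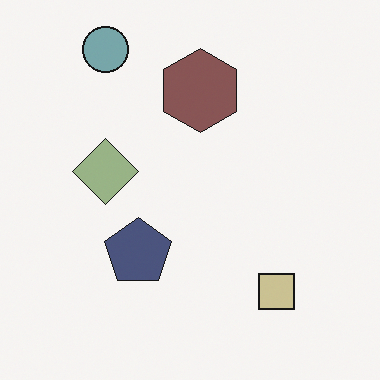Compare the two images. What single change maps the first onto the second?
It was made much more muted (saturation change).

All colors are more muted and greyish — a global saturation change.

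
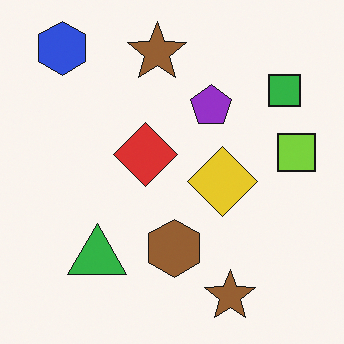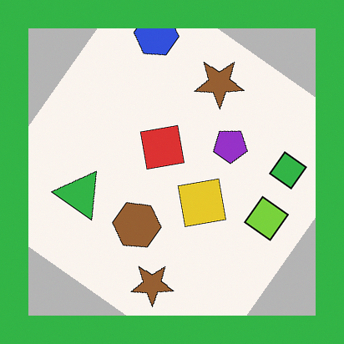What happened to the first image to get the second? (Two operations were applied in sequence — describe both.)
The image was rotated clockwise by a large amount — several tens of degrees, then framed with a green border.

Every shape is tilted by the same angle and the image corners show triangular fill wedges — a whole-image rotation by a non-right angle. A solid green frame runs around the edge of the second image, with the content slightly shrunk inside it.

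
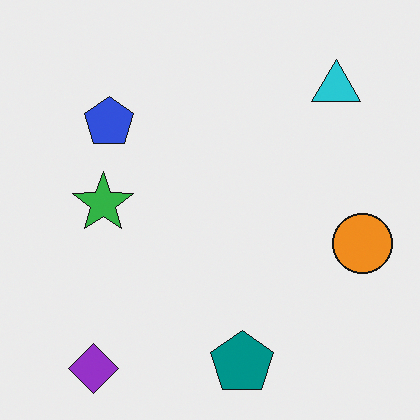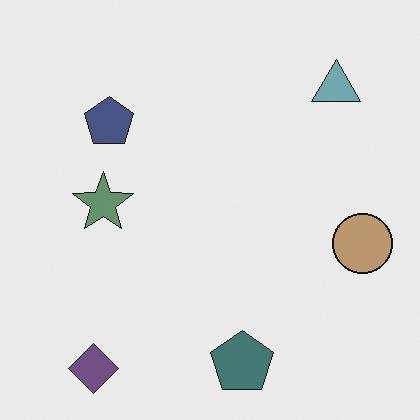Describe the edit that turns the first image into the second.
The second image is the first made much more muted (saturation change).

All colors are more muted and greyish — a global saturation change.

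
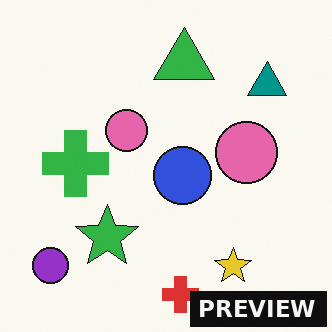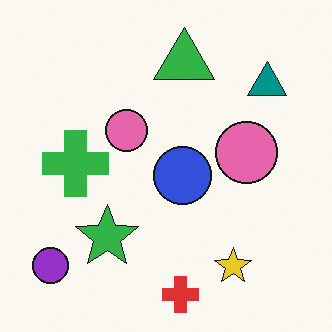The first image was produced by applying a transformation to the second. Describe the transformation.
The first image is the second watermarked with the text "PREVIEW" in the lower-right corner.

A dark label reading "PREVIEW" appears in the lower-right corner.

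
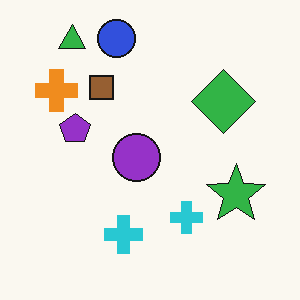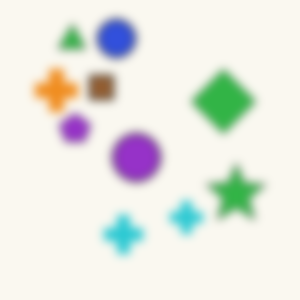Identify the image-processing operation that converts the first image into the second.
This is the original image moderately blurred.

Shape edges and outlines are uniformly softened across the whole image.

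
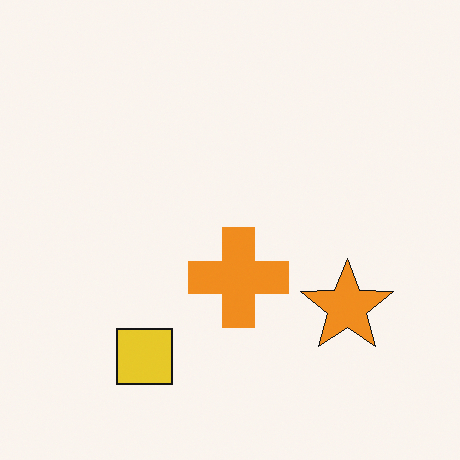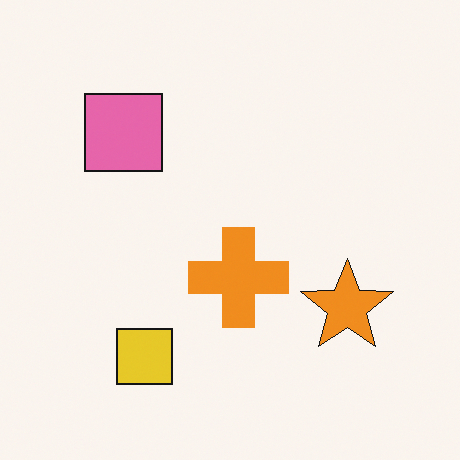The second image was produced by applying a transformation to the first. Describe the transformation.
This is the original image overlaid with an additional pink square.

A pink square appears in the second image that is absent from the first.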